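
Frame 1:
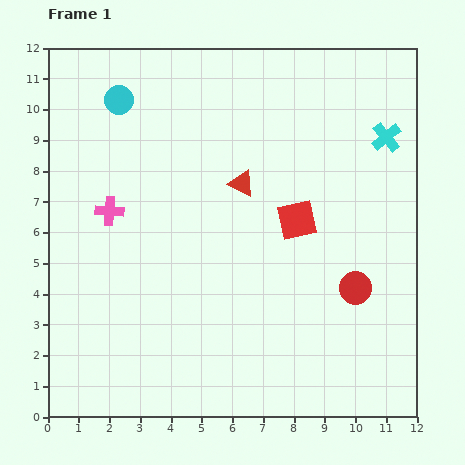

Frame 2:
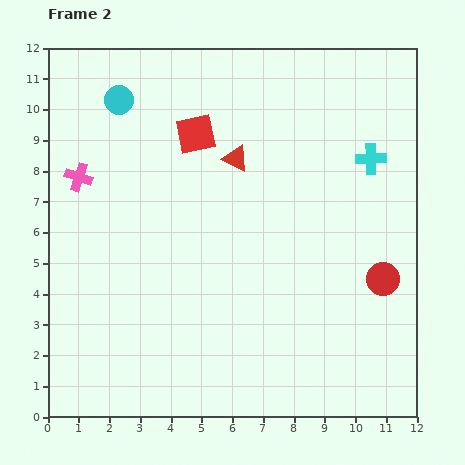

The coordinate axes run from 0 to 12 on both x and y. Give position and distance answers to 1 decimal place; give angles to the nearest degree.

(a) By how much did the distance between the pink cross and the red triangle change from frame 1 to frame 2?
+0.7

Distance in frame 1: 4.4. Distance in frame 2: 5.1.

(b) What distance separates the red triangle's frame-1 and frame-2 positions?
0.8

The red triangle moved from (6.3, 7.6) to (6.1, 8.4), a distance of √(0.2² + 0.8²) ≈ 0.8.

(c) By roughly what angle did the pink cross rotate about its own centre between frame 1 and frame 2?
16° clockwise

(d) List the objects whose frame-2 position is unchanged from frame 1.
the cyan circle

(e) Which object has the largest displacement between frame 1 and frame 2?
the red square

(moved 4.3; next 1.5)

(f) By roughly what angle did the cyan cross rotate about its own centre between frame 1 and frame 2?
38° clockwise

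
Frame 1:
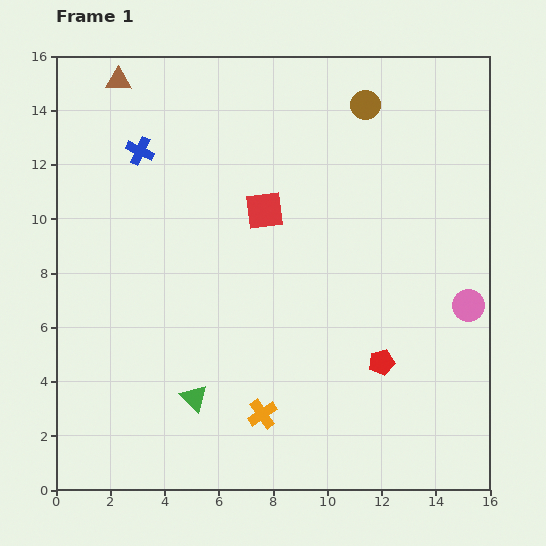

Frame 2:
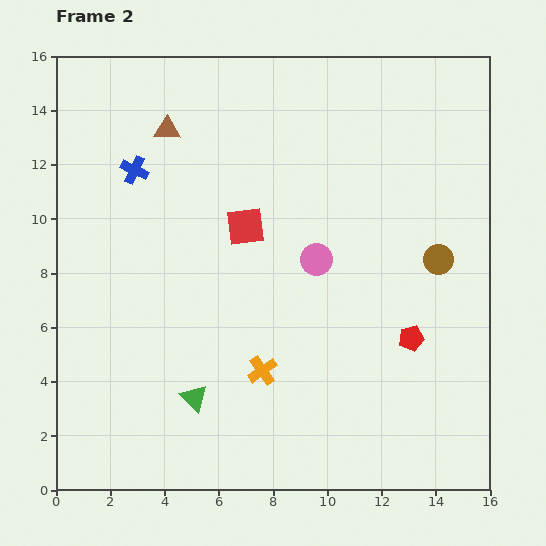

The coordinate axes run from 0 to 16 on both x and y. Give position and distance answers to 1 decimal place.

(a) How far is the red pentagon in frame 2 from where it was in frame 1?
1.4

The red pentagon moved from (12.0, 4.7) to (13.1, 5.6), a distance of √(1.1² + 0.9²) ≈ 1.4.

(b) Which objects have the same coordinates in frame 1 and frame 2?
the green triangle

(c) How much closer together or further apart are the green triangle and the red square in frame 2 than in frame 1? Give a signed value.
-0.8

Distance in frame 1: 7.4. Distance in frame 2: 6.6.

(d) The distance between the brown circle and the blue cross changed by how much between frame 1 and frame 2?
+3.2

Distance in frame 1: 8.5. Distance in frame 2: 11.7.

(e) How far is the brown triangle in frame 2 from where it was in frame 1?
2.5

The brown triangle moved from (2.3, 15.1) to (4.1, 13.3), a distance of √(1.8² + 1.8²) ≈ 2.5.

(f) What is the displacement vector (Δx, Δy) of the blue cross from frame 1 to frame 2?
(-0.2, -0.7)

The blue cross was at (3.1, 12.5) in frame 1 and (2.9, 11.8) in frame 2.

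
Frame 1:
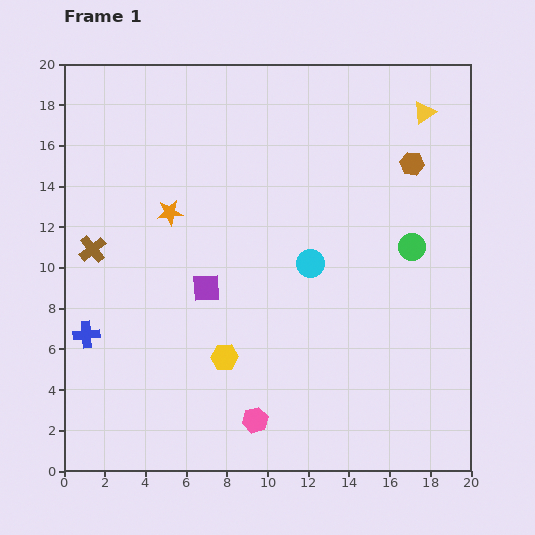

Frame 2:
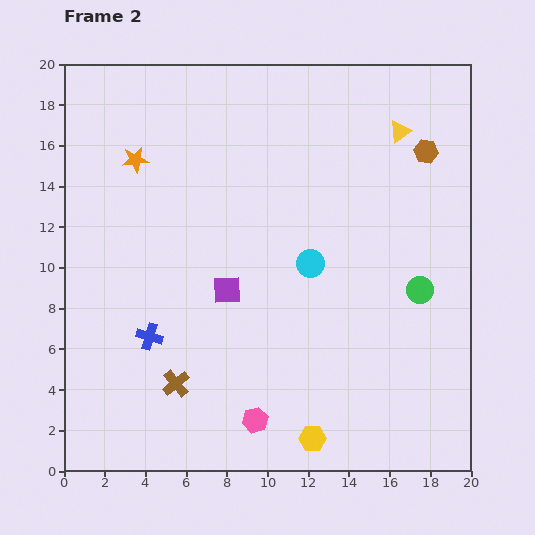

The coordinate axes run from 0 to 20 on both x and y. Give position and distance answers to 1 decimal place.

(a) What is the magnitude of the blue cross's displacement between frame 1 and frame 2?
3.1

The blue cross moved from (1.1, 6.7) to (4.2, 6.6), a distance of √(3.1² + 0.1²) ≈ 3.1.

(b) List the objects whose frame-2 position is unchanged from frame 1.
the pink hexagon, the cyan circle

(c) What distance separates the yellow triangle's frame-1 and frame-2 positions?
1.5

The yellow triangle moved from (17.7, 17.6) to (16.5, 16.7), a distance of √(1.2² + 0.9²) ≈ 1.5.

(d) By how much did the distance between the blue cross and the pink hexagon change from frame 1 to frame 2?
-2.7

Distance in frame 1: 9.3. Distance in frame 2: 6.6.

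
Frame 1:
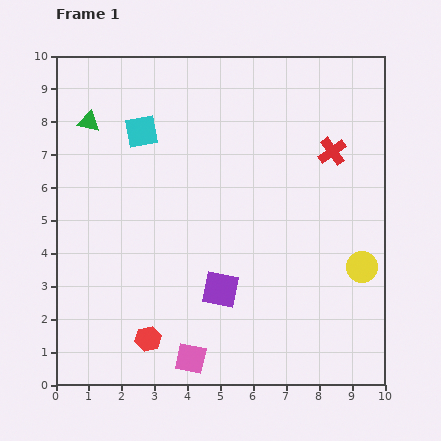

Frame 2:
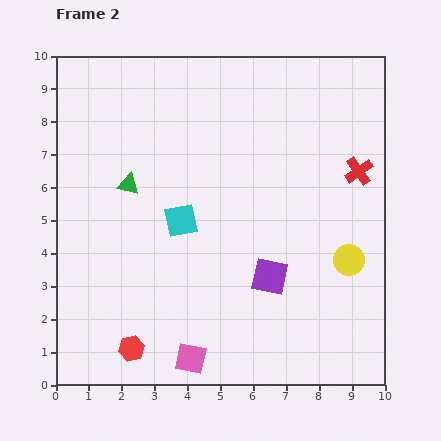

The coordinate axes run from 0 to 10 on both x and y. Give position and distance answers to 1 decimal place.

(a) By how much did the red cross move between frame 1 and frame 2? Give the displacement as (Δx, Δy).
(0.8, -0.6)

The red cross was at (8.4, 7.1) in frame 1 and (9.2, 6.5) in frame 2.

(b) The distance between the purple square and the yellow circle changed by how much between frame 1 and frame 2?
-1.9

Distance in frame 1: 4.4. Distance in frame 2: 2.5.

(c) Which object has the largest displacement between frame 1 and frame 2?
the cyan square

(moved 3.0; next 2.2)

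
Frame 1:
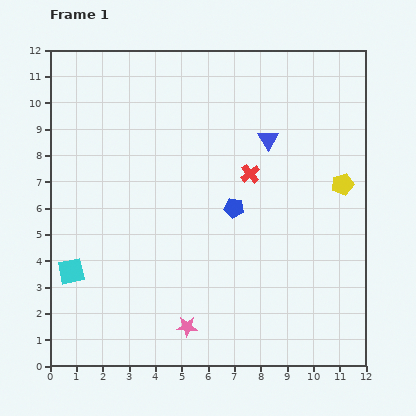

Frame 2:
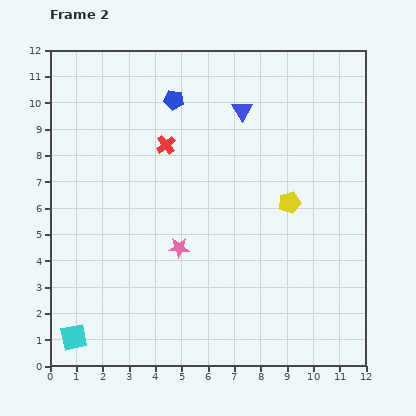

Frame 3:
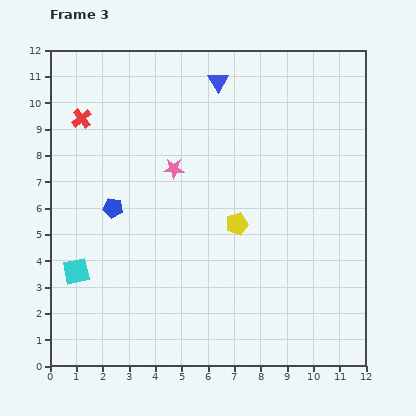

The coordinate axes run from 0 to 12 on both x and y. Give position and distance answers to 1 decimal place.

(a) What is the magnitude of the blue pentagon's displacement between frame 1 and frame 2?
4.7

The blue pentagon moved from (7.0, 6.0) to (4.7, 10.1), a distance of √(2.3² + 4.1²) ≈ 4.7.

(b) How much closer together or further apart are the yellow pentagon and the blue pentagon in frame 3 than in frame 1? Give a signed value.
+0.5

Distance in frame 1: 4.2. Distance in frame 3: 4.7.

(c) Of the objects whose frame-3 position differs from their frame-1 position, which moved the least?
the cyan square

(moved 0.2)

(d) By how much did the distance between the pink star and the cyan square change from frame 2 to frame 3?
+0.2

Distance in frame 2: 5.2. Distance in frame 3: 5.4.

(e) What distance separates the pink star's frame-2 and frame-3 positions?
3.0

The pink star moved from (4.9, 4.5) to (4.7, 7.5), a distance of √(0.2² + 3.0²) ≈ 3.0.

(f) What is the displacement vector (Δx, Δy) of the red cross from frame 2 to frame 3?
(-3.2, 1.0)

The red cross was at (4.4, 8.4) in frame 2 and (1.2, 9.4) in frame 3.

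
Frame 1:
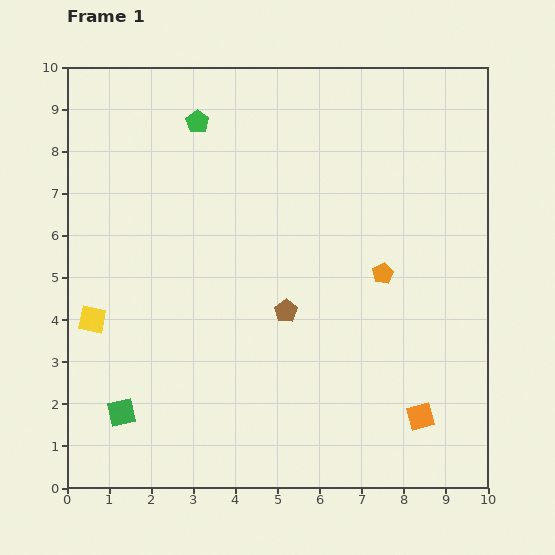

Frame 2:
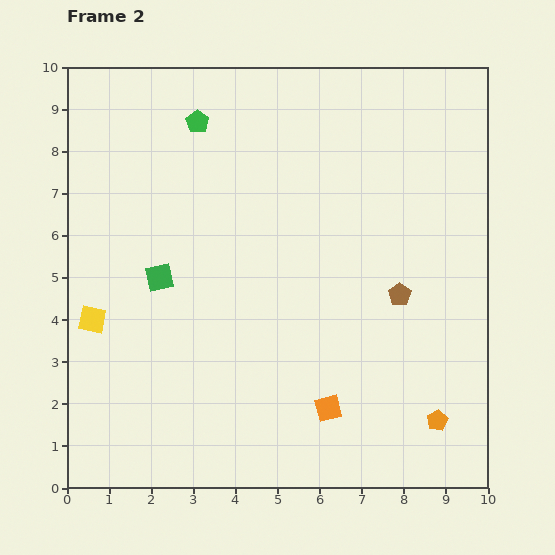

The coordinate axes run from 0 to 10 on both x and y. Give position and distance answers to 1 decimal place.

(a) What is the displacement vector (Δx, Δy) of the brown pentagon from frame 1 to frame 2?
(2.7, 0.4)

The brown pentagon was at (5.2, 4.2) in frame 1 and (7.9, 4.6) in frame 2.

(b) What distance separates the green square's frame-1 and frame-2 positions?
3.3

The green square moved from (1.3, 1.8) to (2.2, 5.0), a distance of √(0.9² + 3.2²) ≈ 3.3.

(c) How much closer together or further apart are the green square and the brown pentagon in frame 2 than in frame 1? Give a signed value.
+1.1

Distance in frame 1: 4.6. Distance in frame 2: 5.7.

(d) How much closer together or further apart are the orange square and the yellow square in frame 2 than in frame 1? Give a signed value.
-2.1

Distance in frame 1: 8.1. Distance in frame 2: 6.0.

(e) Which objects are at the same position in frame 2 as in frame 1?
the yellow square, the green pentagon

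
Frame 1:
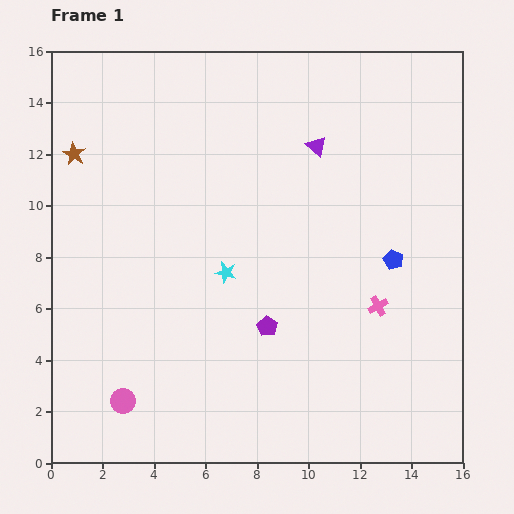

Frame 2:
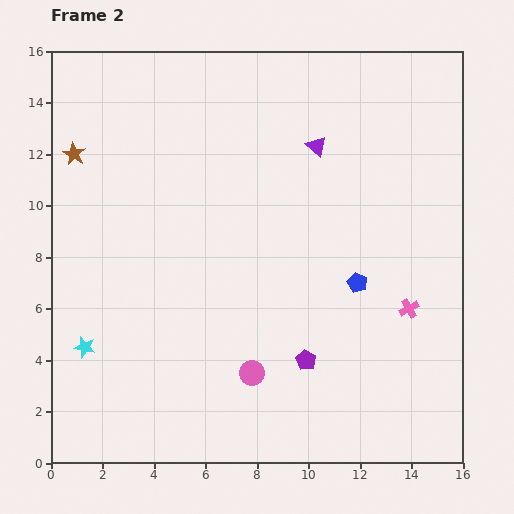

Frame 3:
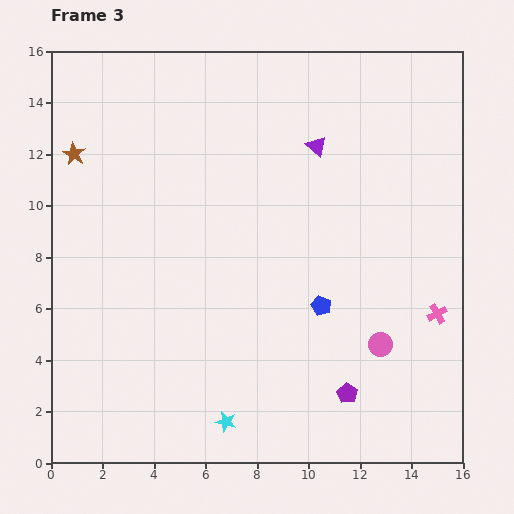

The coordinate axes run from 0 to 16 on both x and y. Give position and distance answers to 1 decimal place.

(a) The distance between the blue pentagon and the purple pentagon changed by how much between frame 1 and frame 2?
-1.9

Distance in frame 1: 5.5. Distance in frame 2: 3.6.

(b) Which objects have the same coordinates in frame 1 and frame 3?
the purple triangle, the brown star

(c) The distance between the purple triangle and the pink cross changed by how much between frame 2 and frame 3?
+0.7

Distance in frame 2: 7.3. Distance in frame 3: 8.0.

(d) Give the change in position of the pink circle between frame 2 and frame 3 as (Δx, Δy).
(5.0, 1.1)

The pink circle was at (7.8, 3.5) in frame 2 and (12.8, 4.6) in frame 3.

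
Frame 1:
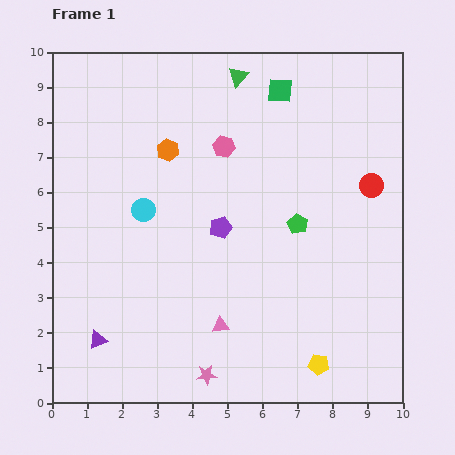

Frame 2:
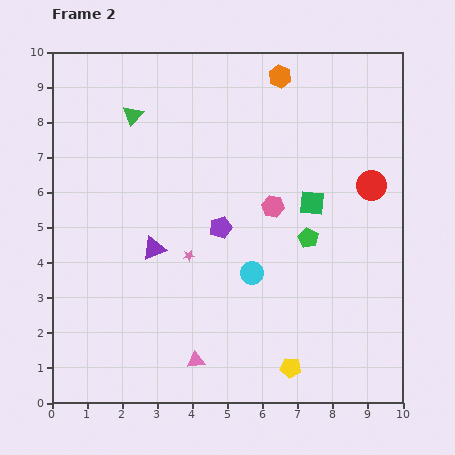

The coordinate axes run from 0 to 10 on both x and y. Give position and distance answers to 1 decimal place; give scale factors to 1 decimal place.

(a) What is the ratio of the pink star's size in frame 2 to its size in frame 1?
0.6×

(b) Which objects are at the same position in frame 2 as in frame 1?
the red circle, the purple pentagon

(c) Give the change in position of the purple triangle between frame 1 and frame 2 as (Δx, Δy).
(1.6, 2.6)

The purple triangle was at (1.3, 1.8) in frame 1 and (2.9, 4.4) in frame 2.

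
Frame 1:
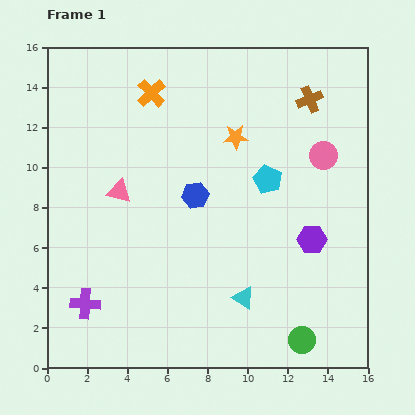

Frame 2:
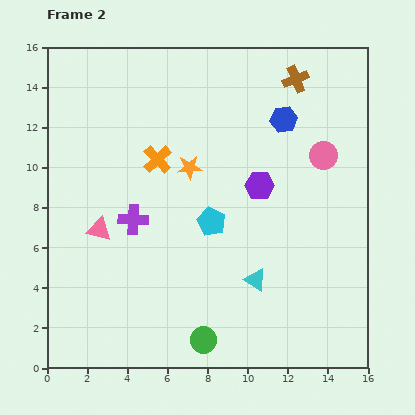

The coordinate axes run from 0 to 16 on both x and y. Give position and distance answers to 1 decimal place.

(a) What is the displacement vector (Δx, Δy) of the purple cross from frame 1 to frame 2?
(2.4, 4.2)

The purple cross was at (1.9, 3.2) in frame 1 and (4.3, 7.4) in frame 2.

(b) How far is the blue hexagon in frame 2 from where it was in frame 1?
5.8

The blue hexagon moved from (7.4, 8.6) to (11.8, 12.4), a distance of √(4.4² + 3.8²) ≈ 5.8.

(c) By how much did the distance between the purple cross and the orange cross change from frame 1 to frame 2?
-7.8

Distance in frame 1: 11.0. Distance in frame 2: 3.2.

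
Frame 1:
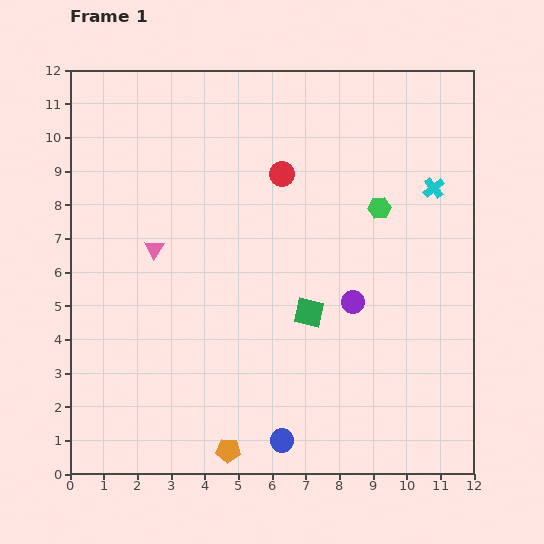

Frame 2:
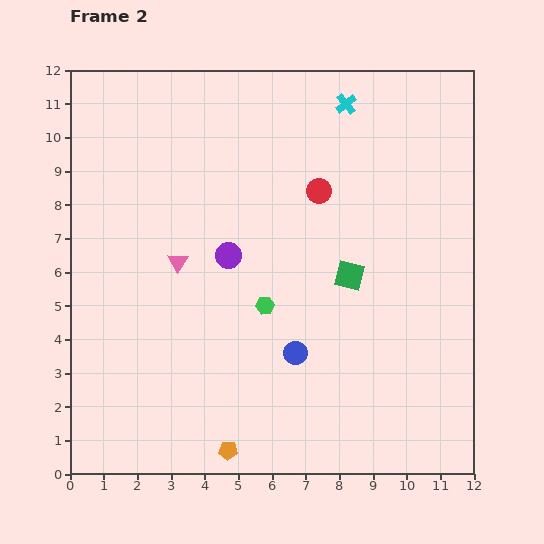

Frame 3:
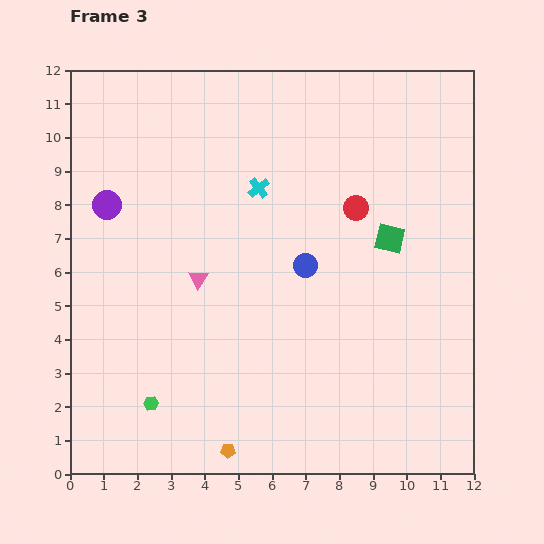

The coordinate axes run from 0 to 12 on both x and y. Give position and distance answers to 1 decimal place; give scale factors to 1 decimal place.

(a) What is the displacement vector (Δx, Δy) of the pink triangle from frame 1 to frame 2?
(0.7, -0.4)

The pink triangle was at (2.5, 6.7) in frame 1 and (3.2, 6.3) in frame 2.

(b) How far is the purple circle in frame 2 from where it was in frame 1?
4.0

The purple circle moved from (8.4, 5.1) to (4.7, 6.5), a distance of √(3.7² + 1.4²) ≈ 4.0.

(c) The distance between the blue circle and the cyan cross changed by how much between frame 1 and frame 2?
-1.1

Distance in frame 1: 8.7. Distance in frame 2: 7.6.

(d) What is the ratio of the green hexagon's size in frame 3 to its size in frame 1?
0.6×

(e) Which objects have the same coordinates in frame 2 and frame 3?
the orange pentagon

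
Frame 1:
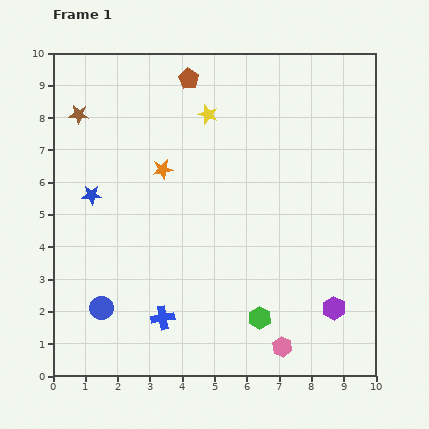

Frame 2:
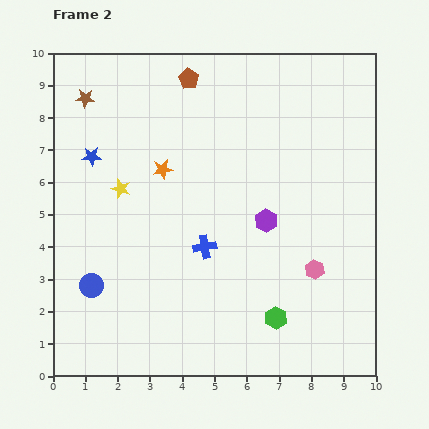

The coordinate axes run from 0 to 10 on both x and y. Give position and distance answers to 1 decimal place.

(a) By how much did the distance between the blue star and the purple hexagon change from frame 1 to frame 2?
-2.5

Distance in frame 1: 8.3. Distance in frame 2: 5.8.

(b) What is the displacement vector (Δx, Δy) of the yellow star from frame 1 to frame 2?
(-2.7, -2.3)

The yellow star was at (4.8, 8.1) in frame 1 and (2.1, 5.8) in frame 2.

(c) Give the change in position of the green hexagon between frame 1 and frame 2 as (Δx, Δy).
(0.5, 0.0)

The green hexagon was at (6.4, 1.8) in frame 1 and (6.9, 1.8) in frame 2.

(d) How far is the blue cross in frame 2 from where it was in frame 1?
2.6

The blue cross moved from (3.4, 1.8) to (4.7, 4.0), a distance of √(1.3² + 2.2²) ≈ 2.6.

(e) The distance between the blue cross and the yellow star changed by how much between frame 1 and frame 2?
-3.3

Distance in frame 1: 6.5. Distance in frame 2: 3.2.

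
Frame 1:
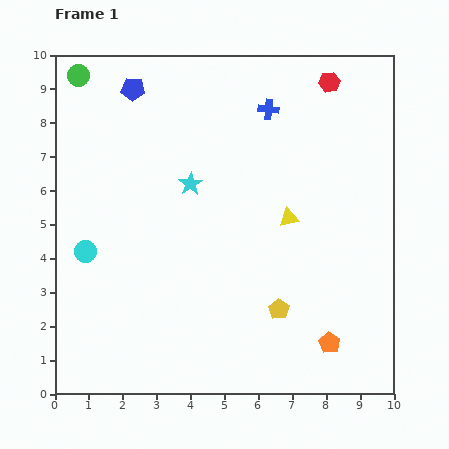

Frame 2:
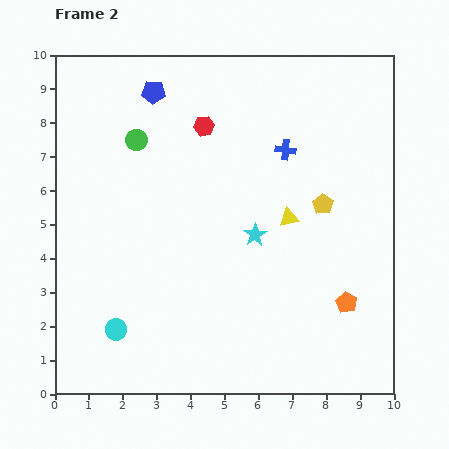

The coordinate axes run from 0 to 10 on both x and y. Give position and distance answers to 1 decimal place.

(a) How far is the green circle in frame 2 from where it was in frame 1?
2.5

The green circle moved from (0.7, 9.4) to (2.4, 7.5), a distance of √(1.7² + 1.9²) ≈ 2.5.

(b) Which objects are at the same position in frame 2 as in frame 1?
the yellow triangle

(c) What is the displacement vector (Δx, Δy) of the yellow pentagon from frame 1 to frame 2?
(1.3, 3.1)

The yellow pentagon was at (6.6, 2.5) in frame 1 and (7.9, 5.6) in frame 2.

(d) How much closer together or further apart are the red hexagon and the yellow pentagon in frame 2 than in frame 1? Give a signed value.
-2.7

Distance in frame 1: 6.9. Distance in frame 2: 4.2.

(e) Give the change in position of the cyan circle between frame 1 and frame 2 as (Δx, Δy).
(0.9, -2.3)

The cyan circle was at (0.9, 4.2) in frame 1 and (1.8, 1.9) in frame 2.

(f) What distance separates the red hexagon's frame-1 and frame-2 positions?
3.9

The red hexagon moved from (8.1, 9.2) to (4.4, 7.9), a distance of √(3.7² + 1.3²) ≈ 3.9.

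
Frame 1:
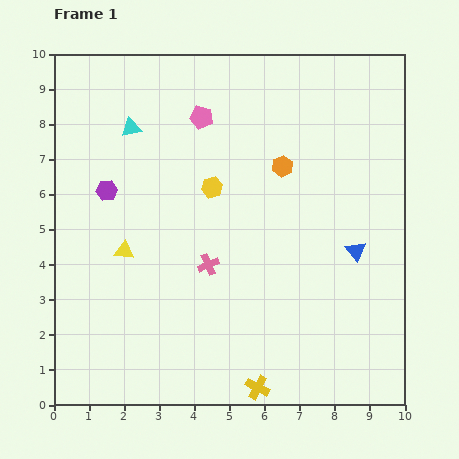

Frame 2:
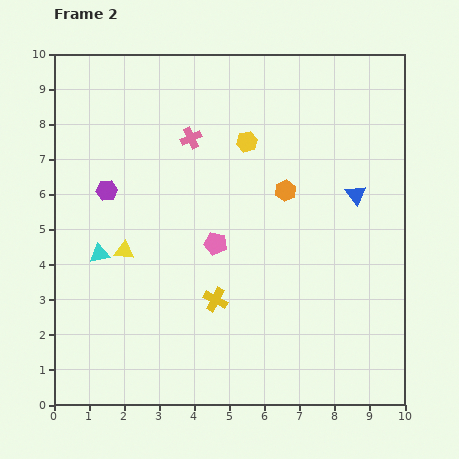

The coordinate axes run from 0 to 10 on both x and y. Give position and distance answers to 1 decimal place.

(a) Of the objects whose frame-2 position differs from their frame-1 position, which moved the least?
the orange hexagon

(moved 0.7)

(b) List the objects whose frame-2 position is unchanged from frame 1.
the purple hexagon, the yellow triangle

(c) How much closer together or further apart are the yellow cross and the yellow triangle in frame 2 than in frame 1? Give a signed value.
-2.4

Distance in frame 1: 5.4. Distance in frame 2: 3.0.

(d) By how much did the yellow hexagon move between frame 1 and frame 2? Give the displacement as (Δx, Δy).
(1.0, 1.3)

The yellow hexagon was at (4.5, 6.2) in frame 1 and (5.5, 7.5) in frame 2.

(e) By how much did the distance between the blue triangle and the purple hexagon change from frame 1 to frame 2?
-0.2

Distance in frame 1: 7.3. Distance in frame 2: 7.1.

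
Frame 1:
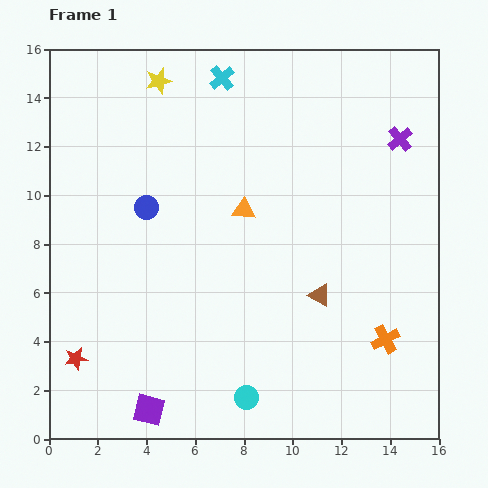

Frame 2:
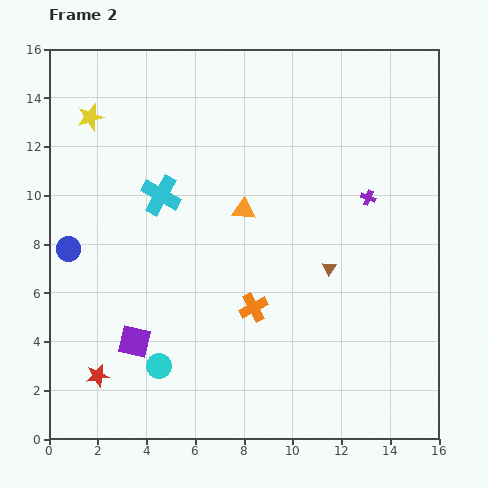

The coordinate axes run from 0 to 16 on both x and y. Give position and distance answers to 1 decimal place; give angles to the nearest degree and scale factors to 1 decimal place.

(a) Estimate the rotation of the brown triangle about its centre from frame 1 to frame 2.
34° clockwise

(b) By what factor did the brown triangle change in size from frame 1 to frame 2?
0.7×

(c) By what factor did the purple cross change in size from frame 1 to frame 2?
0.6×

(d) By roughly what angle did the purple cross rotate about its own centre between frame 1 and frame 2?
30° counter-clockwise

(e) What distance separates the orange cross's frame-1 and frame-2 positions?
5.6

The orange cross moved from (13.8, 4.1) to (8.4, 5.4), a distance of √(5.4² + 1.3²) ≈ 5.6.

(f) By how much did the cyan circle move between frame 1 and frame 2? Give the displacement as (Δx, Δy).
(-3.6, 1.3)

The cyan circle was at (8.1, 1.7) in frame 1 and (4.5, 3.0) in frame 2.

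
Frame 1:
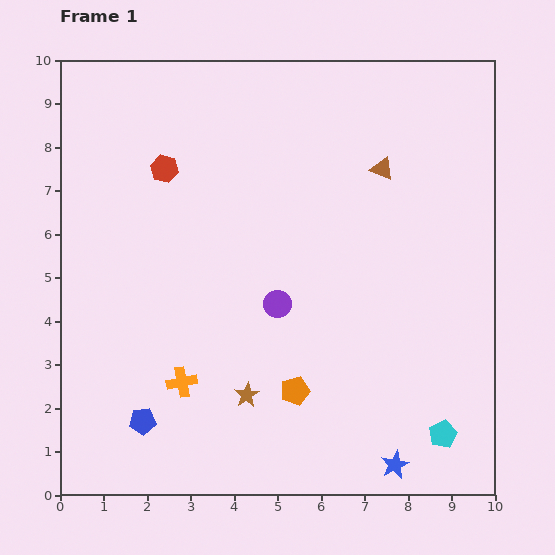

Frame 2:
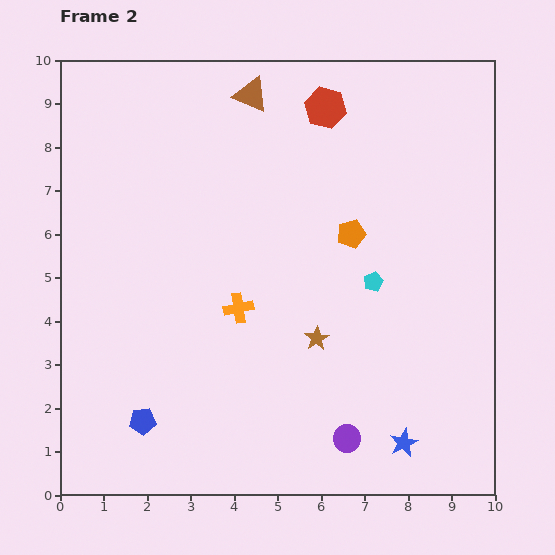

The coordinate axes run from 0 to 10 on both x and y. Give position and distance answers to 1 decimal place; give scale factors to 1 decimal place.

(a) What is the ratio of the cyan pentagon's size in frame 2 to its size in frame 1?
0.7×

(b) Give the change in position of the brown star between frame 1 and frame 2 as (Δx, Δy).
(1.6, 1.3)

The brown star was at (4.3, 2.3) in frame 1 and (5.9, 3.6) in frame 2.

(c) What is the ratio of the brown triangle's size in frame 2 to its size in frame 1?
1.5×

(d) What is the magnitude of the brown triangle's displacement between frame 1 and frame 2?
3.4

The brown triangle moved from (7.4, 7.5) to (4.4, 9.2), a distance of √(3.0² + 1.7²) ≈ 3.4.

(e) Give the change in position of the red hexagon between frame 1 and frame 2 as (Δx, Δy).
(3.7, 1.4)

The red hexagon was at (2.4, 7.5) in frame 1 and (6.1, 8.9) in frame 2.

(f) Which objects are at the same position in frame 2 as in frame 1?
the blue pentagon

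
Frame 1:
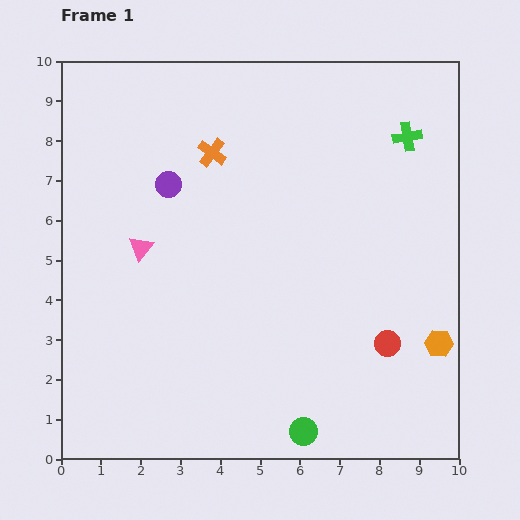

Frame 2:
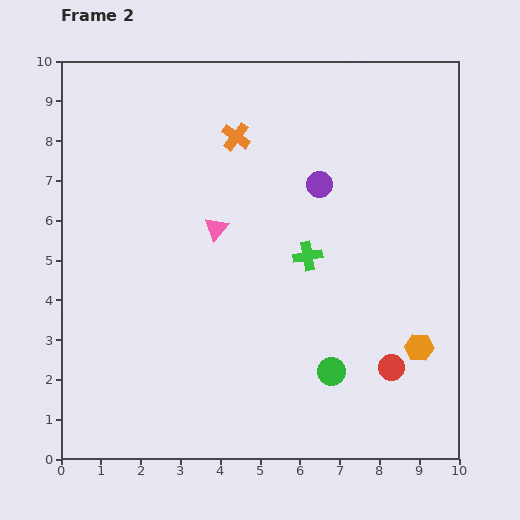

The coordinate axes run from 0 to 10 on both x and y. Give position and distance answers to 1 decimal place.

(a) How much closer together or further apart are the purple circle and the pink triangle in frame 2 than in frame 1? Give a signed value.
+1.1

Distance in frame 1: 1.7. Distance in frame 2: 2.8.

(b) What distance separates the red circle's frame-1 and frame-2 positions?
0.6

The red circle moved from (8.2, 2.9) to (8.3, 2.3), a distance of √(0.1² + 0.6²) ≈ 0.6.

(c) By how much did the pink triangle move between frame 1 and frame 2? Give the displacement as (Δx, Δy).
(1.9, 0.5)

The pink triangle was at (2.0, 5.3) in frame 1 and (3.9, 5.8) in frame 2.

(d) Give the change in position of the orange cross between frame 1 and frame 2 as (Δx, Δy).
(0.6, 0.4)

The orange cross was at (3.8, 7.7) in frame 1 and (4.4, 8.1) in frame 2.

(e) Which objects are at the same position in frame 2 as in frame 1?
none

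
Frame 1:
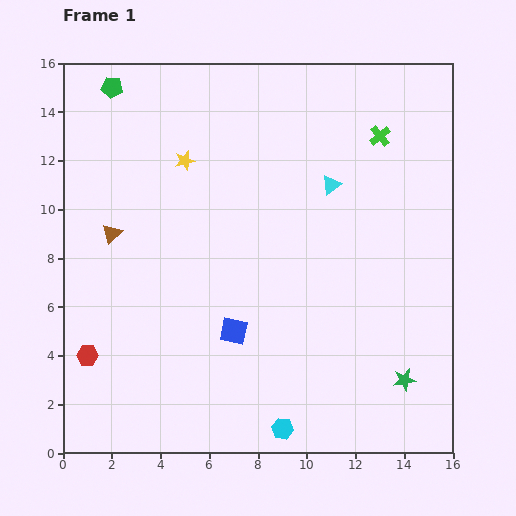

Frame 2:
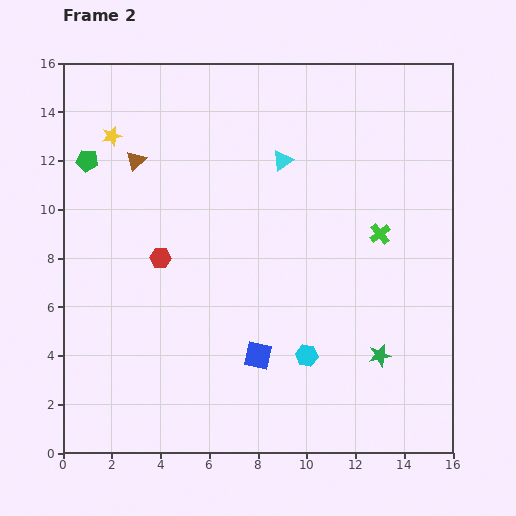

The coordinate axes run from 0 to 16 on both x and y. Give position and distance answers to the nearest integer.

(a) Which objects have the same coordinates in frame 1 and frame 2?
none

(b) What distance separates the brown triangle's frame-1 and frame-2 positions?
3

The brown triangle moved from (2, 9) to (3, 12), a distance of √(1² + 3²) ≈ 3.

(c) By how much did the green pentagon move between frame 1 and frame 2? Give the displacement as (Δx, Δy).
(-1, -3)

The green pentagon was at (2, 15) in frame 1 and (1, 12) in frame 2.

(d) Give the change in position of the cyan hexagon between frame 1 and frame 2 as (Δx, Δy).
(1, 3)

The cyan hexagon was at (9, 1) in frame 1 and (10, 4) in frame 2.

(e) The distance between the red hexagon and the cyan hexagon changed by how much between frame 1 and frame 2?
-2

Distance in frame 1: 9. Distance in frame 2: 7.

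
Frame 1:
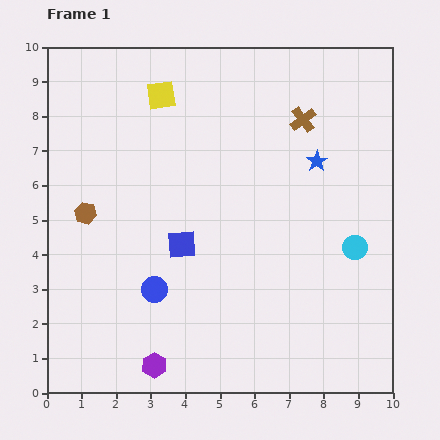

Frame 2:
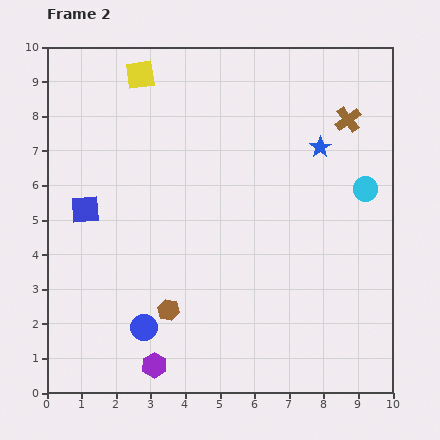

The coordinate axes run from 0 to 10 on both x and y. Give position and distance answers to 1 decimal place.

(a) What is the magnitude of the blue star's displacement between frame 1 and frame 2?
0.4

The blue star moved from (7.8, 6.7) to (7.9, 7.1), a distance of √(0.1² + 0.4²) ≈ 0.4.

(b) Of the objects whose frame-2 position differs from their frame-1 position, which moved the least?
the blue star

(moved 0.4)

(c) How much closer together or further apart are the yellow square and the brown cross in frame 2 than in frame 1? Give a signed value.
+1.9

Distance in frame 1: 4.2. Distance in frame 2: 6.1.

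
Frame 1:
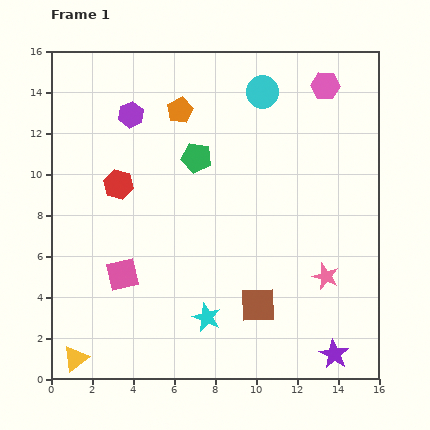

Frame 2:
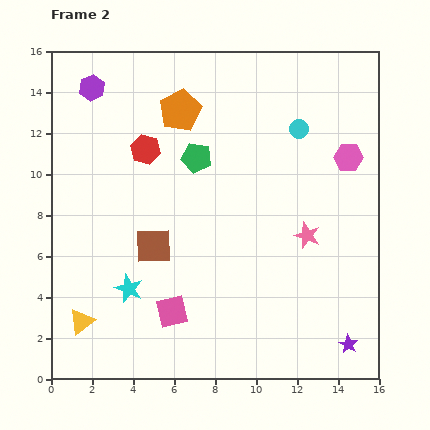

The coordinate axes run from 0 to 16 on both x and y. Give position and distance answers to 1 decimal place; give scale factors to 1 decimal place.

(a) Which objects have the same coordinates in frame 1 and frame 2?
the green pentagon, the orange pentagon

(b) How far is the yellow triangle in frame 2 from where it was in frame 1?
1.8

The yellow triangle moved from (1.2, 1.0) to (1.5, 2.8), a distance of √(0.3² + 1.8²) ≈ 1.8.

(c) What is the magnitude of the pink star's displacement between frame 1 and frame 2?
2.2

The pink star moved from (13.4, 5.0) to (12.5, 7.0), a distance of √(0.9² + 2.0²) ≈ 2.2.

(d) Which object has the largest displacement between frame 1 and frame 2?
the brown square

(moved 5.9; next 4.0)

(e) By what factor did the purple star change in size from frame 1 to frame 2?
0.7×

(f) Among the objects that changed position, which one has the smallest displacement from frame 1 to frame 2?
the purple star

(moved 0.9)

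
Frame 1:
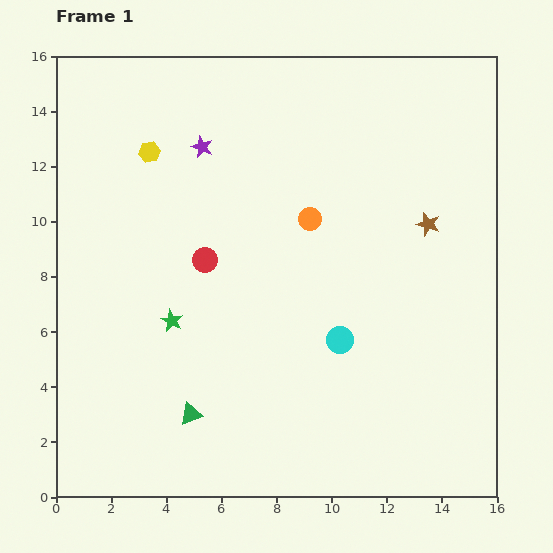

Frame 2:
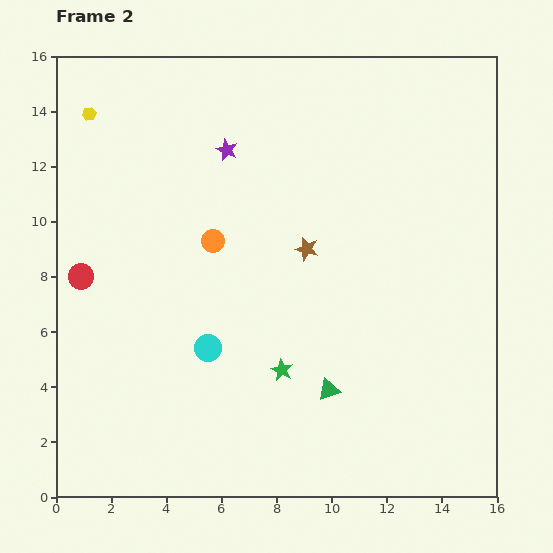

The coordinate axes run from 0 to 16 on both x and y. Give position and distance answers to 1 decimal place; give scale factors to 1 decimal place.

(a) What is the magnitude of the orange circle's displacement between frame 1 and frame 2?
3.6

The orange circle moved from (9.2, 10.1) to (5.7, 9.3), a distance of √(3.5² + 0.8²) ≈ 3.6.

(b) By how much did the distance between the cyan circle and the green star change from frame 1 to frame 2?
-3.3

Distance in frame 1: 6.1. Distance in frame 2: 2.8.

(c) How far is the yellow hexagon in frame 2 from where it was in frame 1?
2.6

The yellow hexagon moved from (3.4, 12.5) to (1.2, 13.9), a distance of √(2.2² + 1.4²) ≈ 2.6.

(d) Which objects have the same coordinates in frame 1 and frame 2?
none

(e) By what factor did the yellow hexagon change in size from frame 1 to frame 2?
0.6×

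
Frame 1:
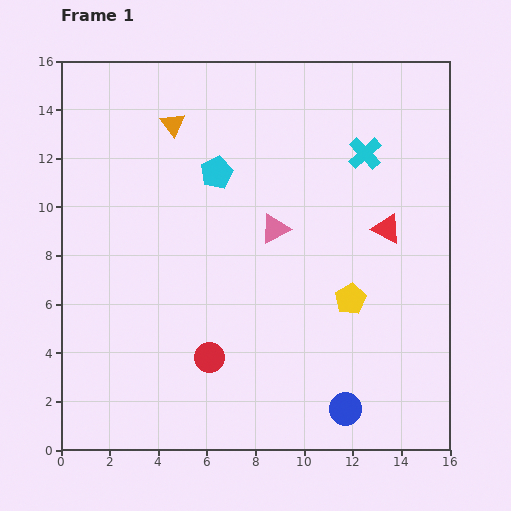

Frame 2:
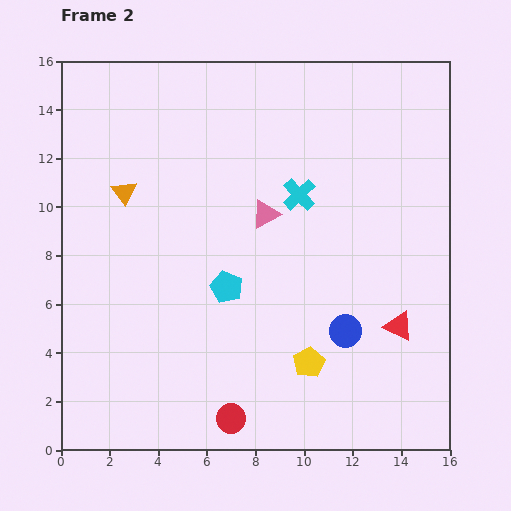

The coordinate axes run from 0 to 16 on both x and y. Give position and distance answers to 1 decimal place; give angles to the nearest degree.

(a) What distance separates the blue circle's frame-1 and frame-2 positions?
3.2

The blue circle moved from (11.7, 1.7) to (11.7, 4.9), a distance of √(0.0² + 3.2²) ≈ 3.2.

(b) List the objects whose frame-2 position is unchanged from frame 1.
none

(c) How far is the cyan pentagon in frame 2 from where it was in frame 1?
4.7

The cyan pentagon moved from (6.4, 11.4) to (6.8, 6.7), a distance of √(0.4² + 4.7²) ≈ 4.7.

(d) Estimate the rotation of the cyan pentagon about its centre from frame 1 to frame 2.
22° counter-clockwise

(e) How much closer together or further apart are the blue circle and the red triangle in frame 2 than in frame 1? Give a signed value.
-5.4

Distance in frame 1: 7.6. Distance in frame 2: 2.2.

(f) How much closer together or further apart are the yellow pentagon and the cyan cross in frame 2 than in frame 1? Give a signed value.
+0.9

Distance in frame 1: 6.0. Distance in frame 2: 6.9.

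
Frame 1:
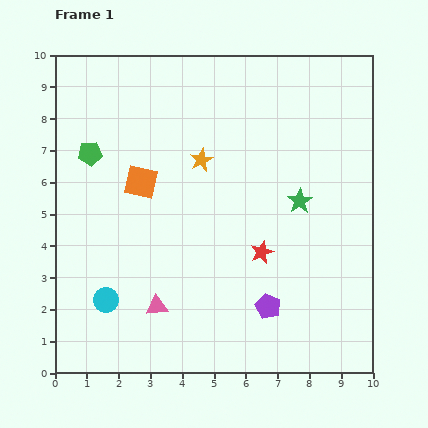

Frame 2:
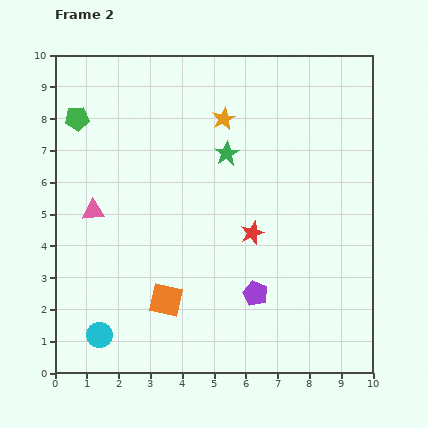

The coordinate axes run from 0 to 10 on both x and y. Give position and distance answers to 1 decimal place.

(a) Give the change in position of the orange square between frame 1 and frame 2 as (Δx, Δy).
(0.8, -3.7)

The orange square was at (2.7, 6.0) in frame 1 and (3.5, 2.3) in frame 2.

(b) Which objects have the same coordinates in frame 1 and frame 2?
none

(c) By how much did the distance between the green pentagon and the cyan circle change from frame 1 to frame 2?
+2.2

Distance in frame 1: 4.6. Distance in frame 2: 6.8.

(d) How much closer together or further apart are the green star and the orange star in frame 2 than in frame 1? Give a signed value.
-2.3

Distance in frame 1: 3.4. Distance in frame 2: 1.1.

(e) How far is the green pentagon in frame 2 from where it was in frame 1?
1.2

The green pentagon moved from (1.1, 6.9) to (0.7, 8.0), a distance of √(0.4² + 1.1²) ≈ 1.2.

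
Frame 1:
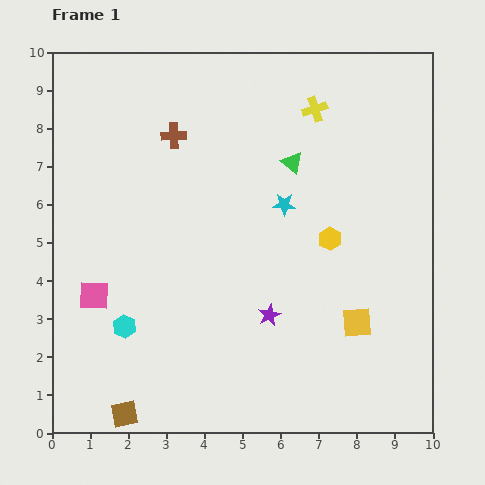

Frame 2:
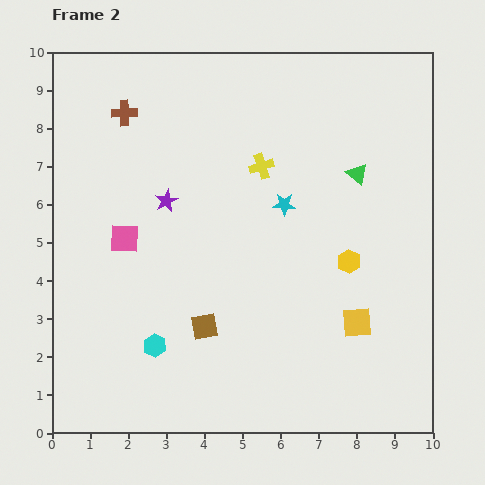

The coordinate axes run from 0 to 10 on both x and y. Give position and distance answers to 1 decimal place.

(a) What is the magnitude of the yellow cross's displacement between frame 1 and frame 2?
2.1

The yellow cross moved from (6.9, 8.5) to (5.5, 7.0), a distance of √(1.4² + 1.5²) ≈ 2.1.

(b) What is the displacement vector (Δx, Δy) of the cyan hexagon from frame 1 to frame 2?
(0.8, -0.5)

The cyan hexagon was at (1.9, 2.8) in frame 1 and (2.7, 2.3) in frame 2.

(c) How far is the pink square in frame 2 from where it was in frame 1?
1.7

The pink square moved from (1.1, 3.6) to (1.9, 5.1), a distance of √(0.8² + 1.5²) ≈ 1.7.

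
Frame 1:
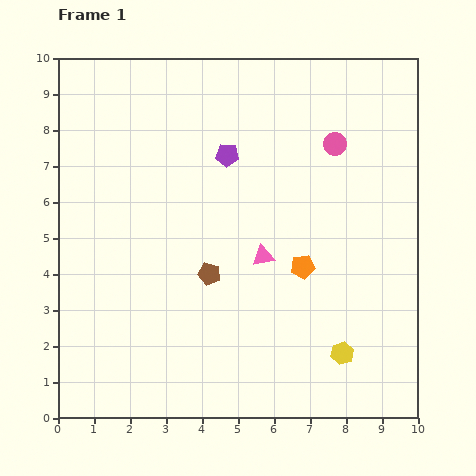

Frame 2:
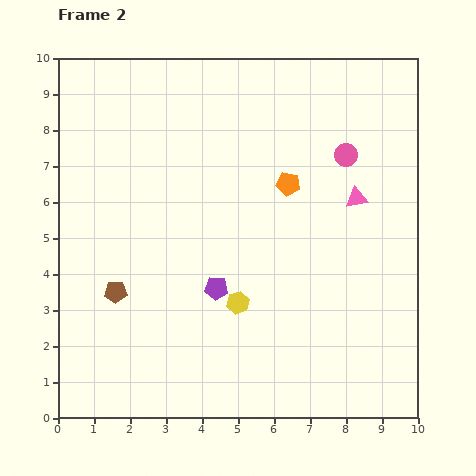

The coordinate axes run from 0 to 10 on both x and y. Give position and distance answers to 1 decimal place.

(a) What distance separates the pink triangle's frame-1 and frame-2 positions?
3.1

The pink triangle moved from (5.7, 4.5) to (8.3, 6.1), a distance of √(2.6² + 1.6²) ≈ 3.1.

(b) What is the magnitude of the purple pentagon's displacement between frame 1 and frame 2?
3.7

The purple pentagon moved from (4.7, 7.3) to (4.4, 3.6), a distance of √(0.3² + 3.7²) ≈ 3.7.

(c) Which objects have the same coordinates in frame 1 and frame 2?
none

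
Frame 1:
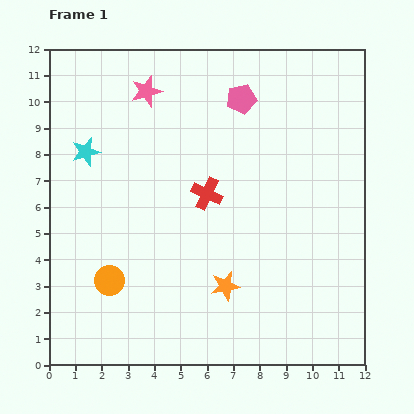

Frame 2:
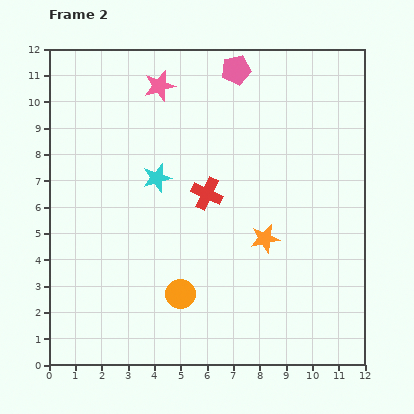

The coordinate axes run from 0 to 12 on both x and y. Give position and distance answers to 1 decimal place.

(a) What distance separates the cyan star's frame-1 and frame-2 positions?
2.9

The cyan star moved from (1.4, 8.1) to (4.1, 7.1), a distance of √(2.7² + 1.0²) ≈ 2.9.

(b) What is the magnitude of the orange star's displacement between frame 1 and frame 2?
2.3

The orange star moved from (6.7, 3.0) to (8.2, 4.8), a distance of √(1.5² + 1.8²) ≈ 2.3.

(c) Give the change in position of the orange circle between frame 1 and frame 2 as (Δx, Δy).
(2.7, -0.5)

The orange circle was at (2.3, 3.2) in frame 1 and (5.0, 2.7) in frame 2.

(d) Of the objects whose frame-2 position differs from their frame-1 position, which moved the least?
the pink star

(moved 0.5)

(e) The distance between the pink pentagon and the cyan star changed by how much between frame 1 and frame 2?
-1.1

Distance in frame 1: 6.2. Distance in frame 2: 5.1.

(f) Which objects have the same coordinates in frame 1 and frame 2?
the red cross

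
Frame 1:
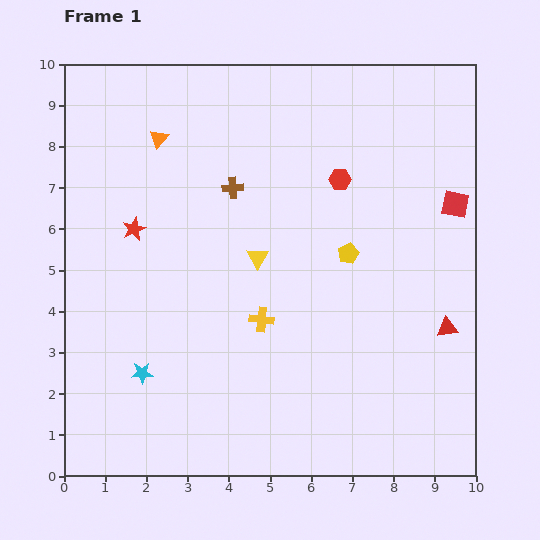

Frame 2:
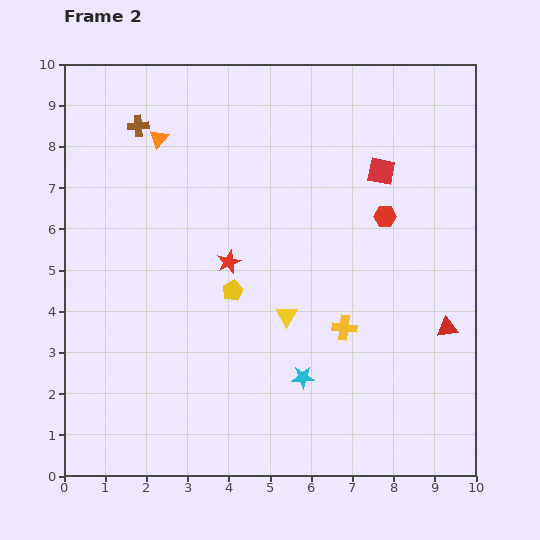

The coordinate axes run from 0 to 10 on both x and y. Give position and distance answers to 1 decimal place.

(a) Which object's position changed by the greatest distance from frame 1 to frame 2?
the cyan star

(moved 3.9; next 2.9)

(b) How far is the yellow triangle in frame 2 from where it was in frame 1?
1.6

The yellow triangle moved from (4.7, 5.3) to (5.4, 3.9), a distance of √(0.7² + 1.4²) ≈ 1.6.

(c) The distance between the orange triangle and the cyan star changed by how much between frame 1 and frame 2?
+1.1

Distance in frame 1: 5.7. Distance in frame 2: 6.8.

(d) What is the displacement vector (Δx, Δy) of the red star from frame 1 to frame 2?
(2.3, -0.8)

The red star was at (1.7, 6.0) in frame 1 and (4.0, 5.2) in frame 2.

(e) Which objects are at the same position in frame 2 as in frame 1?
the orange triangle, the red triangle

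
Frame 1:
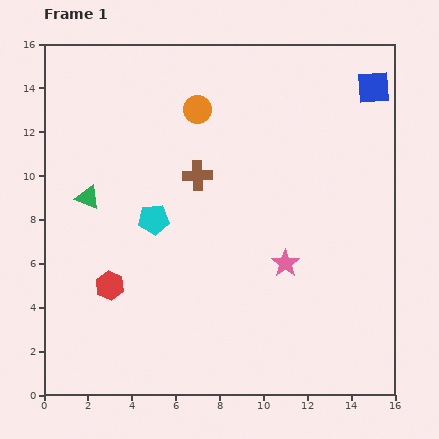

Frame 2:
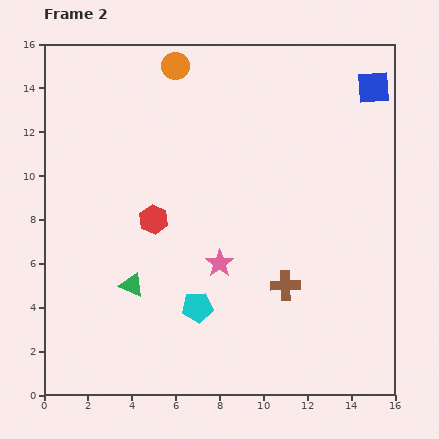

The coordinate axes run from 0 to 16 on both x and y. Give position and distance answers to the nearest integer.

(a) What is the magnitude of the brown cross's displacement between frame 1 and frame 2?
6

The brown cross moved from (7, 10) to (11, 5), a distance of √(4² + 5²) ≈ 6.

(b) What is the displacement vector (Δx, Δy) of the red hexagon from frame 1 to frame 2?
(2, 3)

The red hexagon was at (3, 5) in frame 1 and (5, 8) in frame 2.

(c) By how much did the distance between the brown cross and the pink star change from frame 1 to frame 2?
-3

Distance in frame 1: 6. Distance in frame 2: 3.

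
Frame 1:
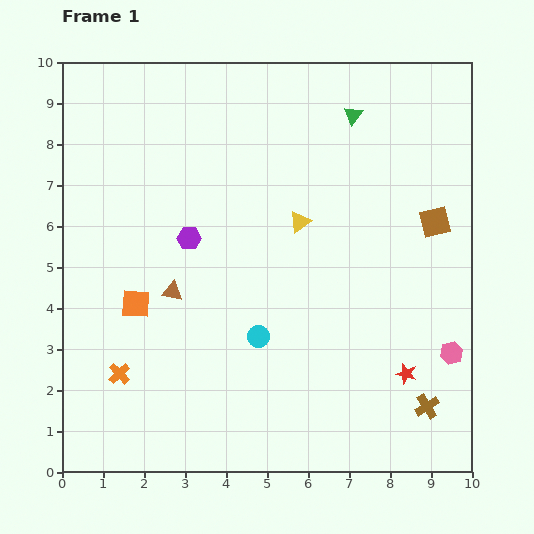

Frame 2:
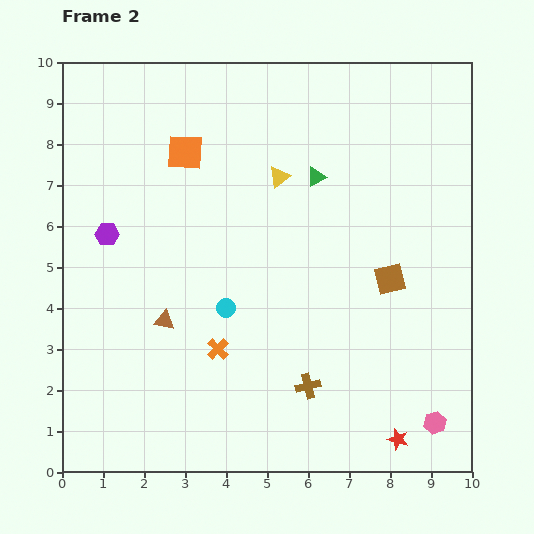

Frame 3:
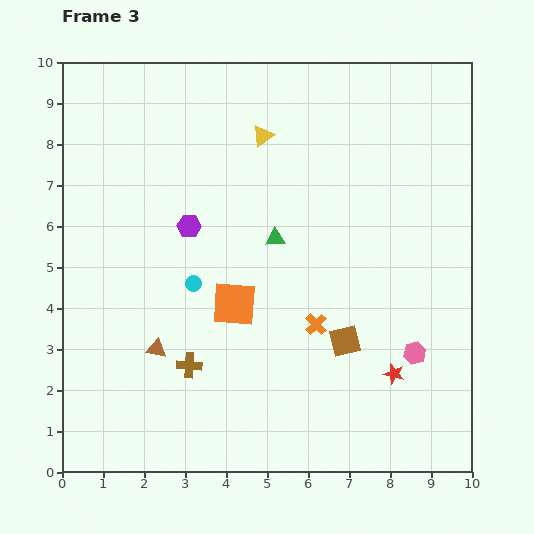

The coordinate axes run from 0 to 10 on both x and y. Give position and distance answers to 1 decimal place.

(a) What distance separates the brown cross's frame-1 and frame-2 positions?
2.9

The brown cross moved from (8.9, 1.6) to (6.0, 2.1), a distance of √(2.9² + 0.5²) ≈ 2.9.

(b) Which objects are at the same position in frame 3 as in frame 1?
none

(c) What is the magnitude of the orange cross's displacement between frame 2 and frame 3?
2.5

The orange cross moved from (3.8, 3.0) to (6.2, 3.6), a distance of √(2.4² + 0.6²) ≈ 2.5.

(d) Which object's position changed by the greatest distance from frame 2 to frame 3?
the orange square

(moved 3.9; next 2.9)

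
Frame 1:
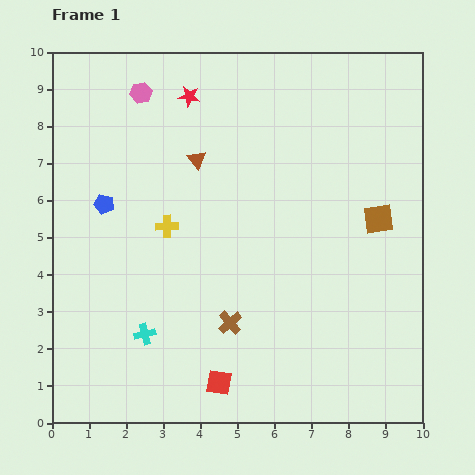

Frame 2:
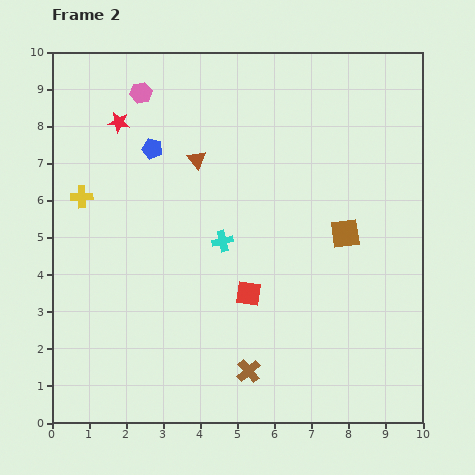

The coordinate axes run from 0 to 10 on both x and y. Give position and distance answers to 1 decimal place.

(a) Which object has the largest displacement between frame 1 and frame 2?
the cyan cross

(moved 3.3; next 2.5)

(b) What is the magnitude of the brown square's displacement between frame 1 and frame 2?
1.0

The brown square moved from (8.8, 5.5) to (7.9, 5.1), a distance of √(0.9² + 0.4²) ≈ 1.0.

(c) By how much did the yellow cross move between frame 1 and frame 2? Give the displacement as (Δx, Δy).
(-2.3, 0.8)

The yellow cross was at (3.1, 5.3) in frame 1 and (0.8, 6.1) in frame 2.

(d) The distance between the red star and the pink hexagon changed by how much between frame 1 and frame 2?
-0.3

Distance in frame 1: 1.3. Distance in frame 2: 1.0.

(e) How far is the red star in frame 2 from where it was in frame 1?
2.0

The red star moved from (3.7, 8.8) to (1.8, 8.1), a distance of √(1.9² + 0.7²) ≈ 2.0.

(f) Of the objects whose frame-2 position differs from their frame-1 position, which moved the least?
the brown square

(moved 1.0)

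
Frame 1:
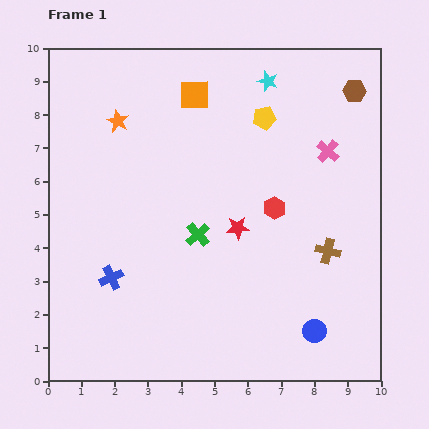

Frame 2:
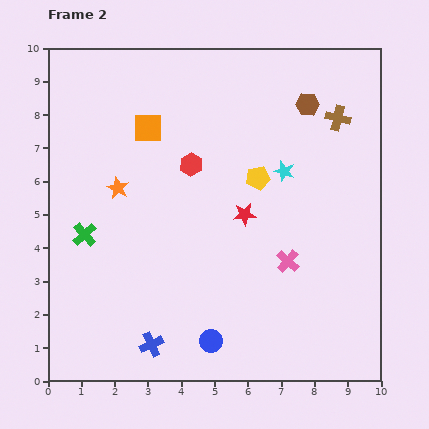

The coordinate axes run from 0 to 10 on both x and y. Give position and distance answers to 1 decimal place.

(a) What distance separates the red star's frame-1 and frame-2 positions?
0.4

The red star moved from (5.7, 4.6) to (5.9, 5.0), a distance of √(0.2² + 0.4²) ≈ 0.4.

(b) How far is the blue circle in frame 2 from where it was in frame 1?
3.1

The blue circle moved from (8.0, 1.5) to (4.9, 1.2), a distance of √(3.1² + 0.3²) ≈ 3.1.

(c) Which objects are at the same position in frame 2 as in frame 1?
none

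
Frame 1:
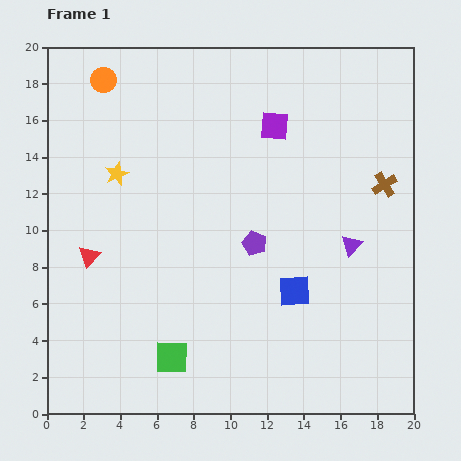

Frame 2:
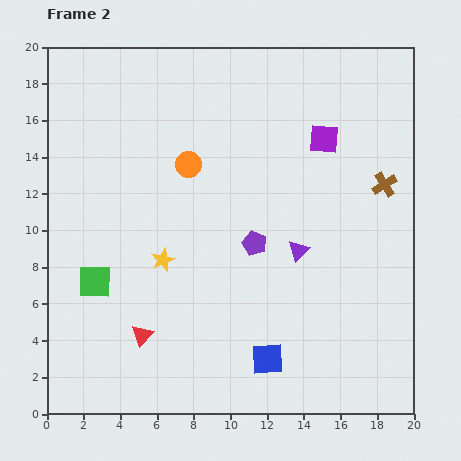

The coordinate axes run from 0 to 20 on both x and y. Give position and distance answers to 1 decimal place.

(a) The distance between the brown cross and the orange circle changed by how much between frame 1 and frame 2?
-5.5

Distance in frame 1: 16.3. Distance in frame 2: 10.8.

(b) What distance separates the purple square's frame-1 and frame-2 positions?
2.8

The purple square moved from (12.4, 15.7) to (15.1, 15.0), a distance of √(2.7² + 0.7²) ≈ 2.8.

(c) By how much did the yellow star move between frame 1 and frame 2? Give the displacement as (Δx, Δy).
(2.5, -4.7)

The yellow star was at (3.8, 13.1) in frame 1 and (6.3, 8.4) in frame 2.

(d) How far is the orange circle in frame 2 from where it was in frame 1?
6.5

The orange circle moved from (3.1, 18.2) to (7.7, 13.6), a distance of √(4.6² + 4.6²) ≈ 6.5.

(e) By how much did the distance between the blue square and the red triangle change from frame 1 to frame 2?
-4.5

Distance in frame 1: 11.4. Distance in frame 2: 6.9.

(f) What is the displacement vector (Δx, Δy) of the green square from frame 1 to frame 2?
(-4.2, 4.1)

The green square was at (6.8, 3.1) in frame 1 and (2.6, 7.2) in frame 2.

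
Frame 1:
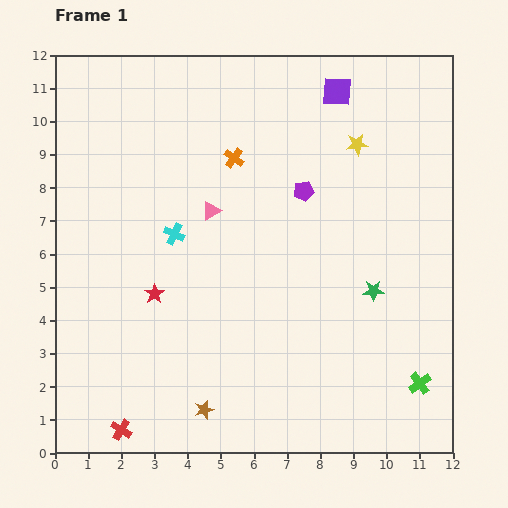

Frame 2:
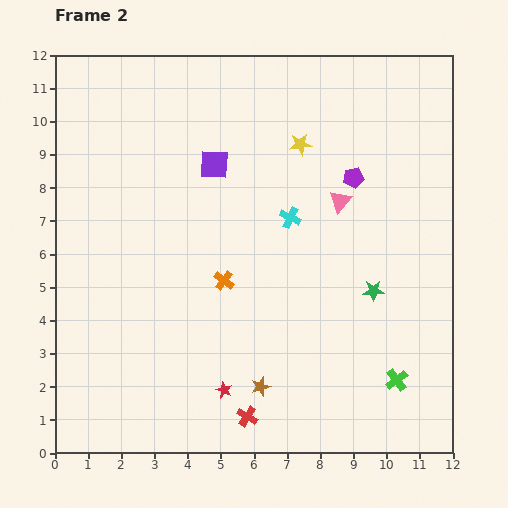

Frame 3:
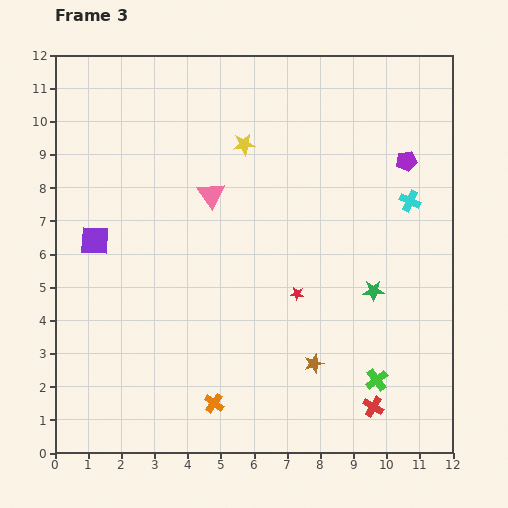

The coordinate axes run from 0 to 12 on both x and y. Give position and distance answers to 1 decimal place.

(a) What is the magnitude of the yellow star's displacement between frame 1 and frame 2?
1.7

The yellow star moved from (9.1, 9.3) to (7.4, 9.3), a distance of √(1.7² + 0.0²) ≈ 1.7.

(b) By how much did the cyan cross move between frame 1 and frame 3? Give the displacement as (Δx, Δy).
(7.1, 1.0)

The cyan cross was at (3.6, 6.6) in frame 1 and (10.7, 7.6) in frame 3.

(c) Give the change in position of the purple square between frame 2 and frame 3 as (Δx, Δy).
(-3.6, -2.3)

The purple square was at (4.8, 8.7) in frame 2 and (1.2, 6.4) in frame 3.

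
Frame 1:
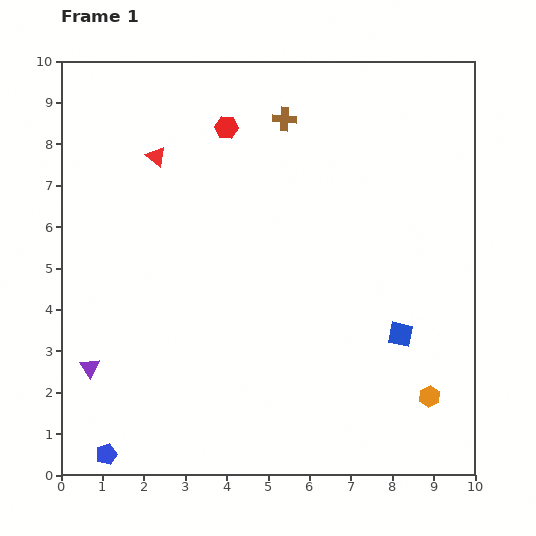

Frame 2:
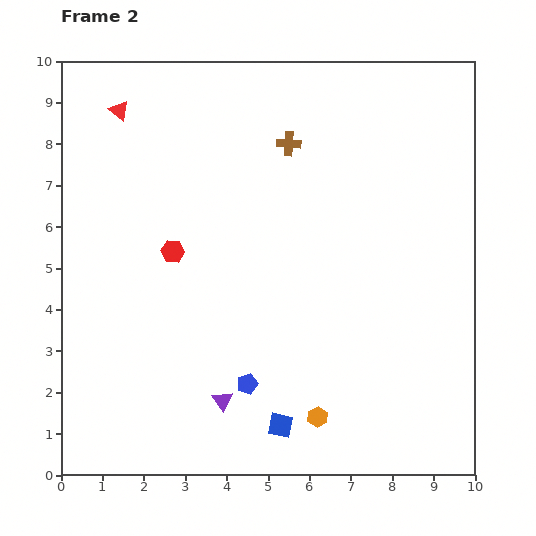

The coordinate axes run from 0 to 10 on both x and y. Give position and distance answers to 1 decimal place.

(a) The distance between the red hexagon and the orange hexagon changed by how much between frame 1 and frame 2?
-2.8

Distance in frame 1: 8.1. Distance in frame 2: 5.3.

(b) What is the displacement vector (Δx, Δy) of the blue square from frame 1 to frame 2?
(-2.9, -2.2)

The blue square was at (8.2, 3.4) in frame 1 and (5.3, 1.2) in frame 2.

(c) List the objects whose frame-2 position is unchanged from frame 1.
none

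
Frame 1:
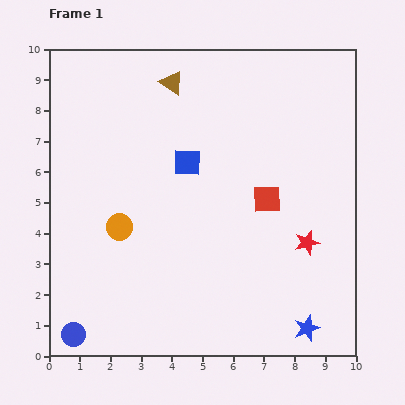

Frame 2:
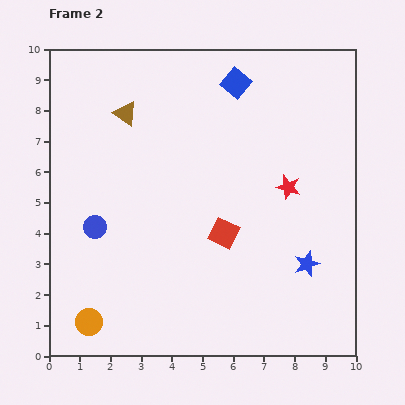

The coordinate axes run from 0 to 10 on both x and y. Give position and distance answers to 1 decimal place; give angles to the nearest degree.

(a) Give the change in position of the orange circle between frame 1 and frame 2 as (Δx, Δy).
(-1.0, -3.1)

The orange circle was at (2.3, 4.2) in frame 1 and (1.3, 1.1) in frame 2.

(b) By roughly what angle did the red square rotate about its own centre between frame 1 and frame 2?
29° clockwise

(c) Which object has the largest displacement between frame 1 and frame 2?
the blue circle

(moved 3.6; next 3.3)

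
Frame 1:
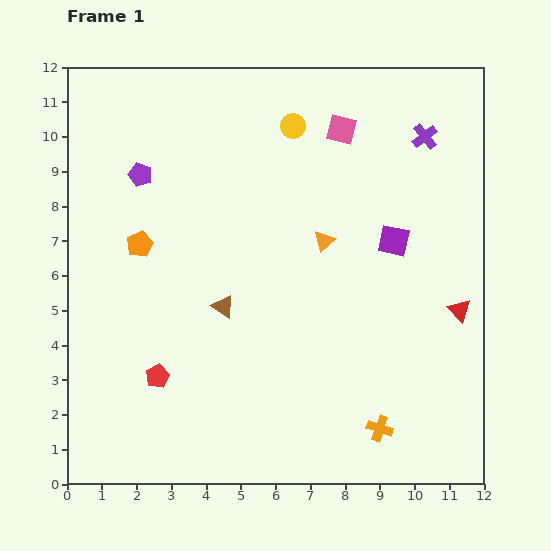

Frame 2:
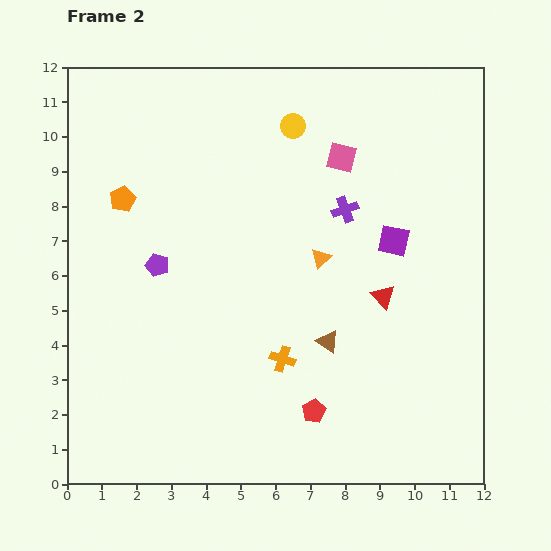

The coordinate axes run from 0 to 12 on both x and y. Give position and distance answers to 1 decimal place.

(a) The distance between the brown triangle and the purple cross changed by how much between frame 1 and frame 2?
-3.8

Distance in frame 1: 7.6. Distance in frame 2: 3.8.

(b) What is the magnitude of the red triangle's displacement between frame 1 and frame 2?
2.2

The red triangle moved from (11.3, 5.0) to (9.1, 5.4), a distance of √(2.2² + 0.4²) ≈ 2.2.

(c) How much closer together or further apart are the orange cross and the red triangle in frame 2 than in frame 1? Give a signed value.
-0.7

Distance in frame 1: 4.1. Distance in frame 2: 3.4.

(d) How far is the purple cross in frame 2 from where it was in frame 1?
3.1

The purple cross moved from (10.3, 10.0) to (8.0, 7.9), a distance of √(2.3² + 2.1²) ≈ 3.1.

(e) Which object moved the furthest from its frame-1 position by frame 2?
the red pentagon

(moved 4.6; next 3.4)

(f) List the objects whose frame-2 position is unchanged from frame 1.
the yellow circle, the purple square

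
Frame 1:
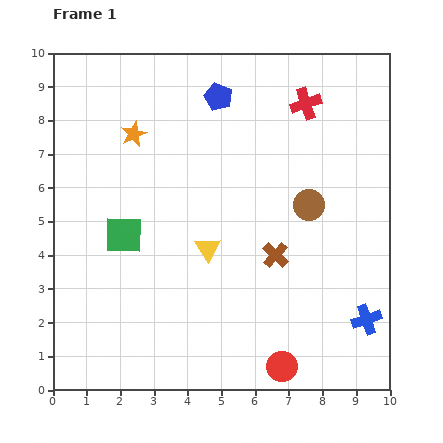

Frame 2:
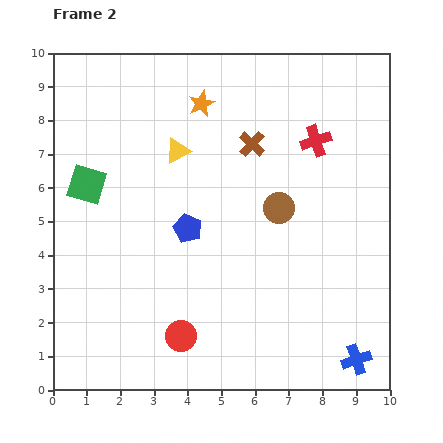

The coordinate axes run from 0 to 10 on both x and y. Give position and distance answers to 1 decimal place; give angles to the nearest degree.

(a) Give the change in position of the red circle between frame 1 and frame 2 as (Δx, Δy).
(-3.0, 0.9)

The red circle was at (6.8, 0.7) in frame 1 and (3.8, 1.6) in frame 2.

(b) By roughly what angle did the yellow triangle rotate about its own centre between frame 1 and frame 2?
34° clockwise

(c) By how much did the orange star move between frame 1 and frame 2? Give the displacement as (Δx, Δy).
(2.0, 0.9)

The orange star was at (2.4, 7.6) in frame 1 and (4.4, 8.5) in frame 2.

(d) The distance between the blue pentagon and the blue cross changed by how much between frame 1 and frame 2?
-1.6

Distance in frame 1: 7.9. Distance in frame 2: 6.3.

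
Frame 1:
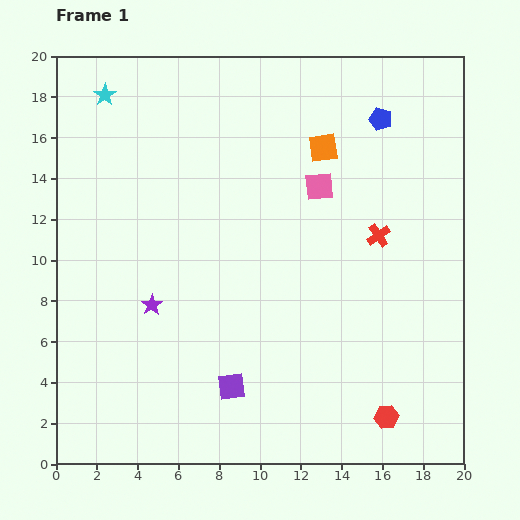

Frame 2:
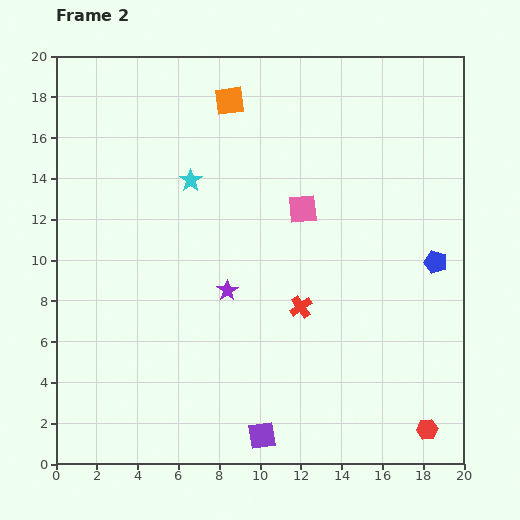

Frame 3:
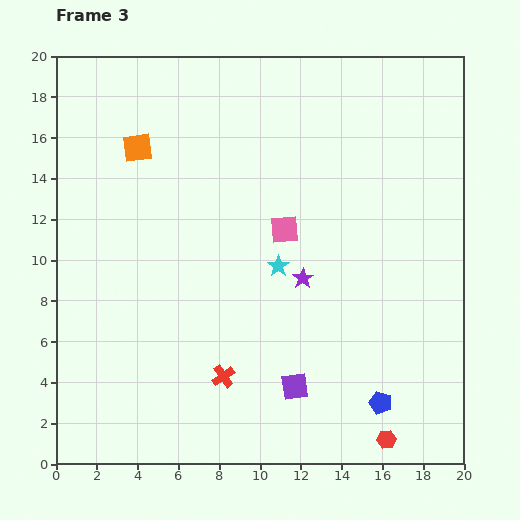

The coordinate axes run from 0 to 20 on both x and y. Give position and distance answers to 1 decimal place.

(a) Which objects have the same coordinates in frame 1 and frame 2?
none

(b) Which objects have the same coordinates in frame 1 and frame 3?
none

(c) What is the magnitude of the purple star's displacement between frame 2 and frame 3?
3.7

The purple star moved from (8.4, 8.5) to (12.1, 9.1), a distance of √(3.7² + 0.6²) ≈ 3.7.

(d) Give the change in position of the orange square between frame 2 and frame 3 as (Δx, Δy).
(-4.5, -2.3)

The orange square was at (8.5, 17.8) in frame 2 and (4.0, 15.5) in frame 3.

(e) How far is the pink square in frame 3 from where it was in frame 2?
1.3

The pink square moved from (12.1, 12.5) to (11.2, 11.5), a distance of √(0.9² + 1.0²) ≈ 1.3.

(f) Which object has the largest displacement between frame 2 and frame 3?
the blue pentagon

(moved 7.4; next 6.0)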